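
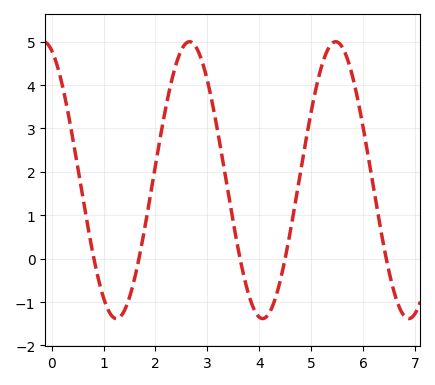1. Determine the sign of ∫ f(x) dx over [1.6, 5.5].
positive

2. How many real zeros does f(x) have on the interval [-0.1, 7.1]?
5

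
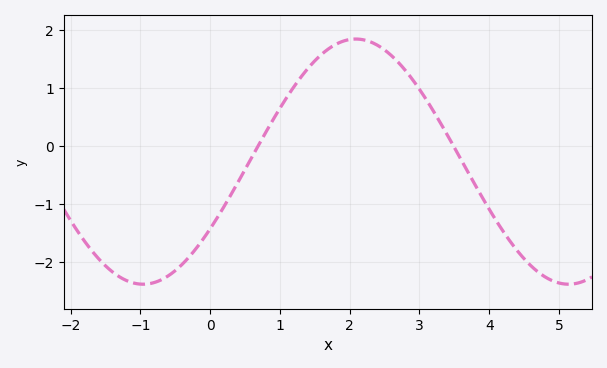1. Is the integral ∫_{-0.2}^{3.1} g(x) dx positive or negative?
positive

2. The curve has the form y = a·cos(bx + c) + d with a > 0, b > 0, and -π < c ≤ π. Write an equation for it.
y = 2.11cos(1x - 2.1) - 0.27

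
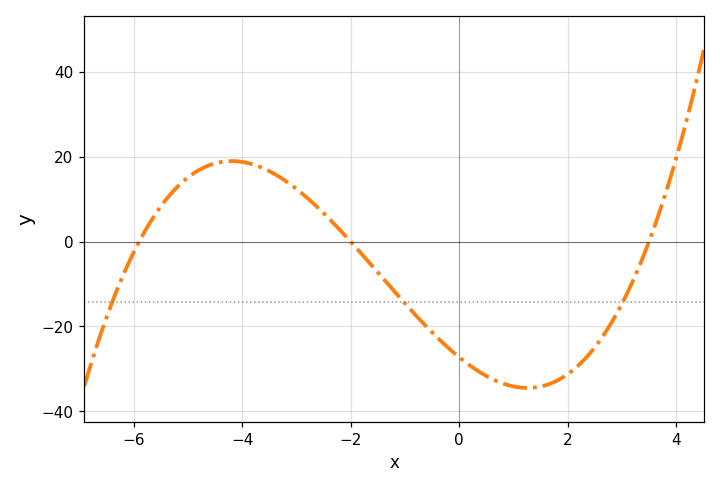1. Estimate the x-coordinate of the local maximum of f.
-4.2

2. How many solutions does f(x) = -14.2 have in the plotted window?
3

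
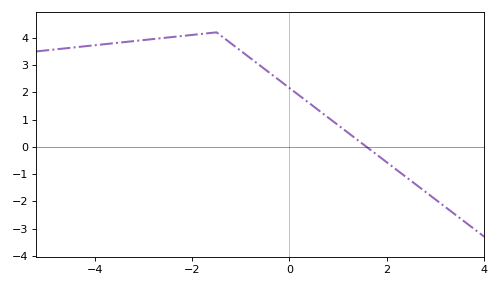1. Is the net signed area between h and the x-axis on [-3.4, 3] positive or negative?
positive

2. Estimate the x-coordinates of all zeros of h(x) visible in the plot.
1.6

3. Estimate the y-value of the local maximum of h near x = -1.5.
4.2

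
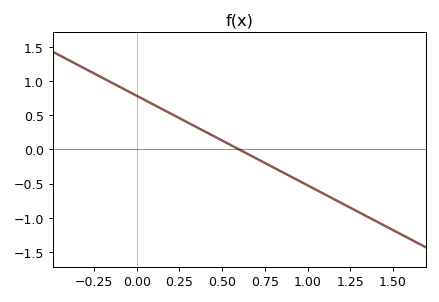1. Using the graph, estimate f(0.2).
0.5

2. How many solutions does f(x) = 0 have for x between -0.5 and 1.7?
1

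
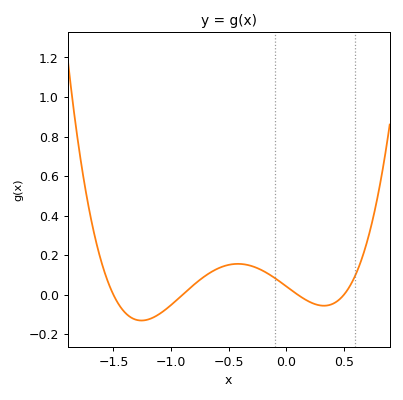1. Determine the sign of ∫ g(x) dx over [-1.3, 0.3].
positive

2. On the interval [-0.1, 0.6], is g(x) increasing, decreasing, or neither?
neither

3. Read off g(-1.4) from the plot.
-0.08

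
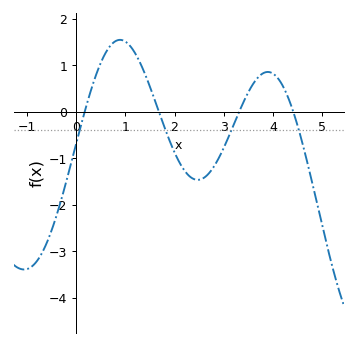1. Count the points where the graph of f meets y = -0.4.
4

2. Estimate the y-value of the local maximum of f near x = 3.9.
0.857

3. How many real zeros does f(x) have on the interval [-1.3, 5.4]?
4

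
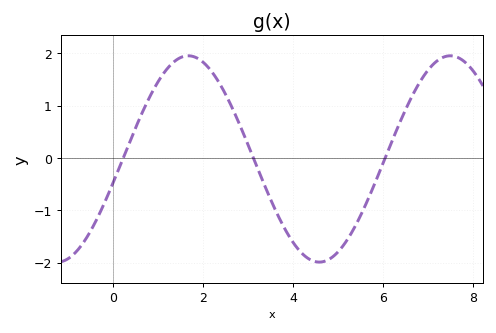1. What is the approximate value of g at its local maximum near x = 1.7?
1.9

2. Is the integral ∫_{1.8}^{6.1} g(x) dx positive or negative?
negative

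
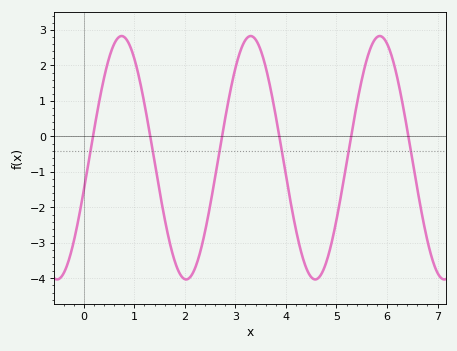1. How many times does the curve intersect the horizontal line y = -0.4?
6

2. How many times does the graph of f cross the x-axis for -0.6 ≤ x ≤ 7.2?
6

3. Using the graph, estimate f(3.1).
2.41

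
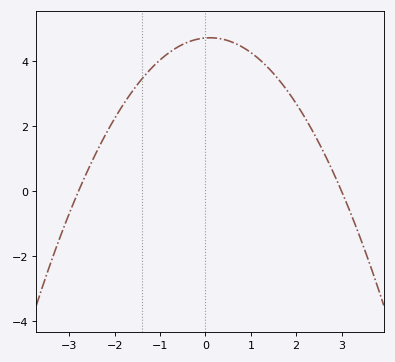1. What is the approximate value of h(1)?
4.2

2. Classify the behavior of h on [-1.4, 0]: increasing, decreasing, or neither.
increasing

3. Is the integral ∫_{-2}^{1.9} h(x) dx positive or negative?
positive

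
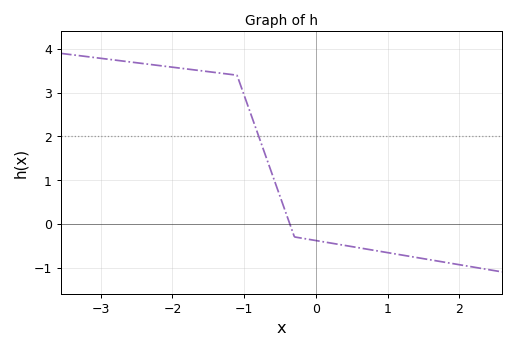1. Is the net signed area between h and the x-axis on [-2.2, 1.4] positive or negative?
positive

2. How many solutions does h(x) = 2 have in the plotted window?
1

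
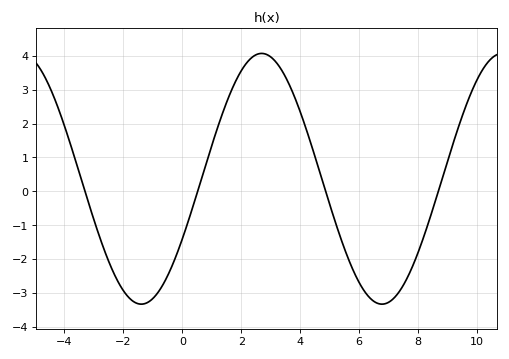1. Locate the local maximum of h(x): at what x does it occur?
2.6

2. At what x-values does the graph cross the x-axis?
-3.2, 0.6, 4.8, 8.6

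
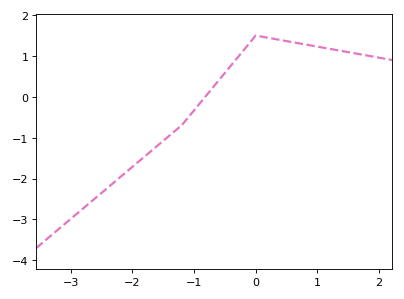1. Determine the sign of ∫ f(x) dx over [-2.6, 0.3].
negative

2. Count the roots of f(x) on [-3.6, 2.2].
1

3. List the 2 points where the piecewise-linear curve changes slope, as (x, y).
(-1.2, -0.7); (0, 1.5)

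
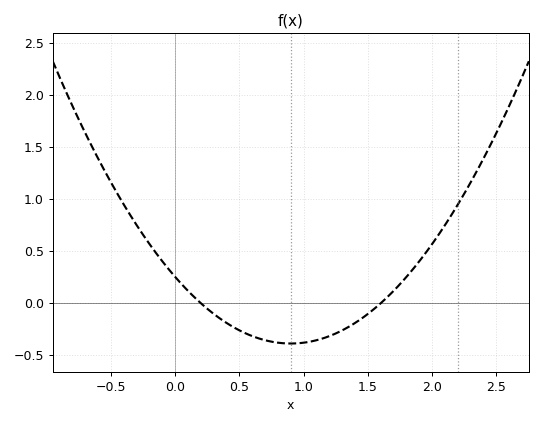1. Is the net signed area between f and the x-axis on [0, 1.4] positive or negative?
negative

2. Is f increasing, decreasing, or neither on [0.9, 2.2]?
increasing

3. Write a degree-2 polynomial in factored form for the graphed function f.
y = 0.79(x - 0.2)(x - 1.6)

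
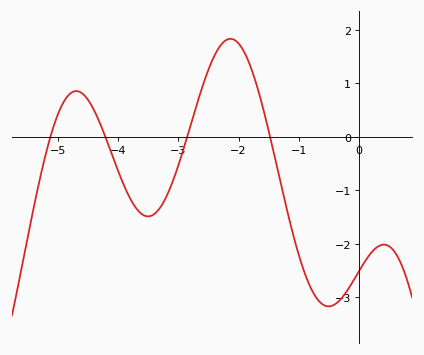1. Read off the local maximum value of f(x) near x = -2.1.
1.84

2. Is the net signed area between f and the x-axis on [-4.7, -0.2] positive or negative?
negative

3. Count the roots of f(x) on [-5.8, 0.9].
4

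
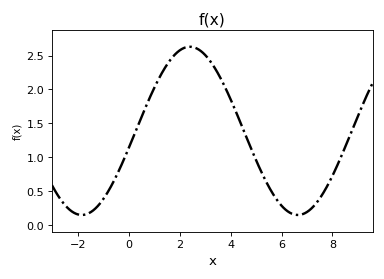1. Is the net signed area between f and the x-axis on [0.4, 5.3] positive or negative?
positive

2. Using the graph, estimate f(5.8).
0.381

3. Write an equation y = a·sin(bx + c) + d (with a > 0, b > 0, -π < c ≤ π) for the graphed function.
y = 1.24sin(0.74x - 0.2) + 1.39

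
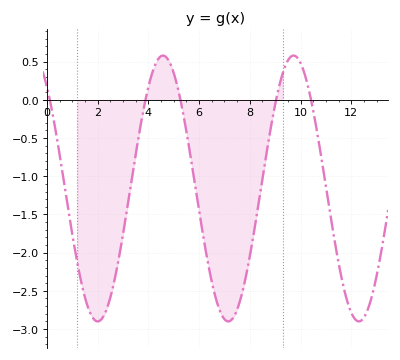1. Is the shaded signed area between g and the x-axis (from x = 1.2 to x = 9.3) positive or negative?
negative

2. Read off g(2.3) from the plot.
-2.79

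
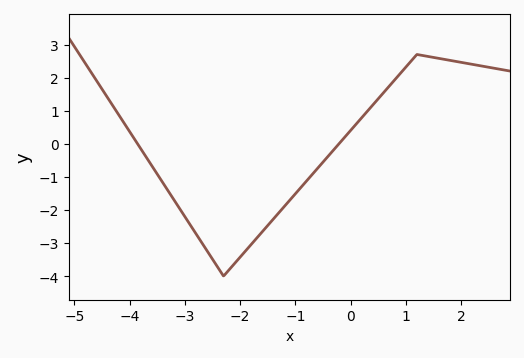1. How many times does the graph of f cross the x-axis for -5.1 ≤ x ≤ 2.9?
2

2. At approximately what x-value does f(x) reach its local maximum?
1.2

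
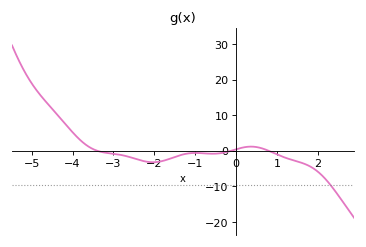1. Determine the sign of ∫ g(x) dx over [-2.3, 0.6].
negative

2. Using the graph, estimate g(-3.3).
0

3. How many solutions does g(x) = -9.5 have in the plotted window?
1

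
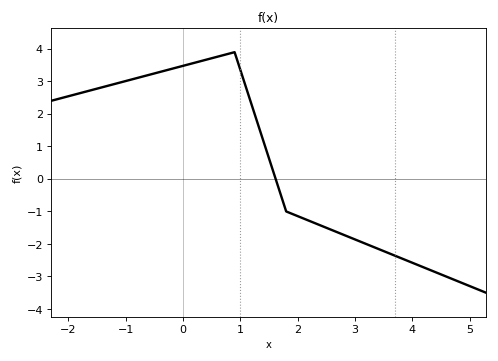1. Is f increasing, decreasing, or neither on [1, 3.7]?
decreasing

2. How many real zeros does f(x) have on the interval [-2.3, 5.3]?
1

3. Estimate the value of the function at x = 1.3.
1.7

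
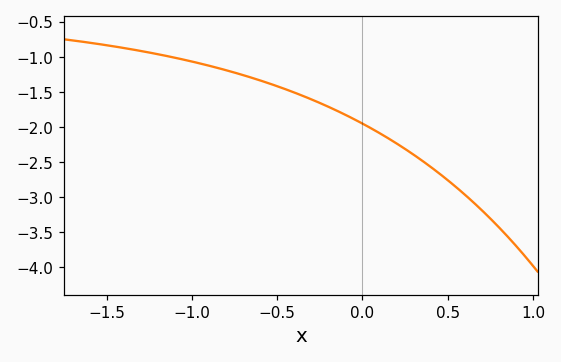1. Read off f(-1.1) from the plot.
-1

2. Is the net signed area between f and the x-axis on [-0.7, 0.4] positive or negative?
negative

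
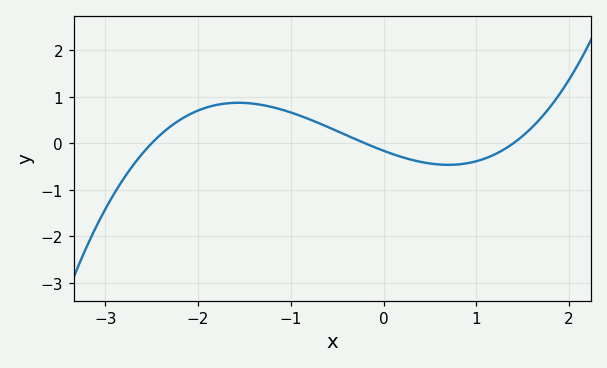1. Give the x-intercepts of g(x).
-2.5, -0.2, 1.4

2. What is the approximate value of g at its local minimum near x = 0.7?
-0.5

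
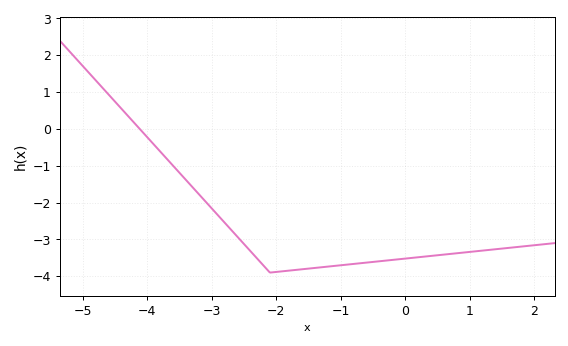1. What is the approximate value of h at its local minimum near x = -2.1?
-3.9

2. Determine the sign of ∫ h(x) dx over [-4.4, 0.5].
negative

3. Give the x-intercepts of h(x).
-4.12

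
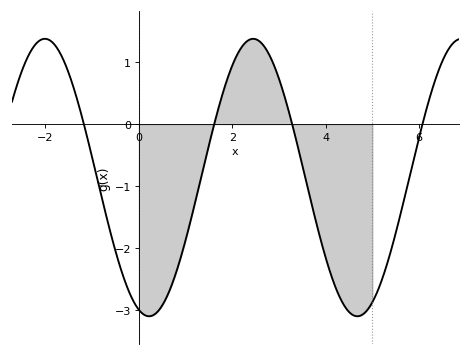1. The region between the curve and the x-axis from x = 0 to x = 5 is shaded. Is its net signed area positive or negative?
negative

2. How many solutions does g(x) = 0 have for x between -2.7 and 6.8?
4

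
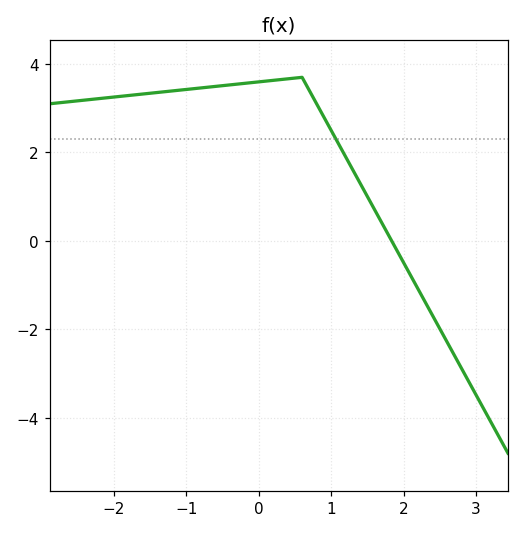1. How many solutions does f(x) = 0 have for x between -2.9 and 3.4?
1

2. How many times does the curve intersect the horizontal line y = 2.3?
1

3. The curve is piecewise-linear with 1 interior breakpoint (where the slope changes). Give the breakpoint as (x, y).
(0.6, 3.7)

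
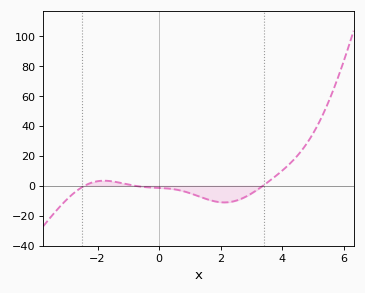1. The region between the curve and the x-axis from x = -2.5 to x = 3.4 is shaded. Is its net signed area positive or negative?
negative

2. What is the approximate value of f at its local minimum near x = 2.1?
-11.2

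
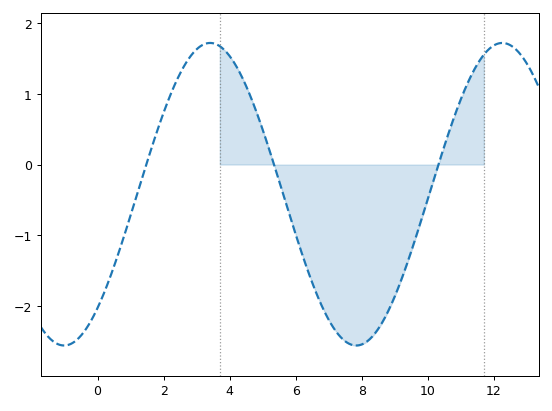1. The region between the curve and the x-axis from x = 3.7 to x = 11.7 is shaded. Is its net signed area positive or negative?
negative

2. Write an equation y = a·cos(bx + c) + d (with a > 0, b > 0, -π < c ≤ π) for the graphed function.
y = 2.14cos(0.71x - 2.42) - 0.42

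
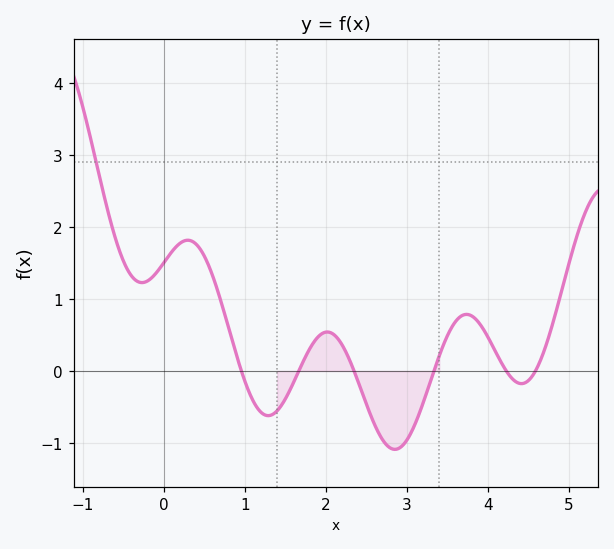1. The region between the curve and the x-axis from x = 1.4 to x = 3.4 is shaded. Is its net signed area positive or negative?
negative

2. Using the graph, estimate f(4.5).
-0.132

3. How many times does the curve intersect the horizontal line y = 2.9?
1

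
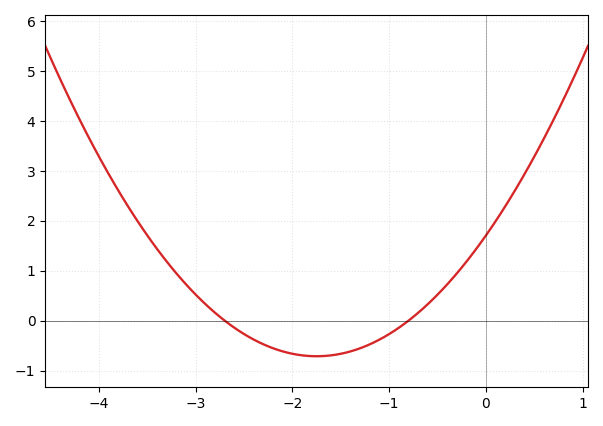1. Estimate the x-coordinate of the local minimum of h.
-1.75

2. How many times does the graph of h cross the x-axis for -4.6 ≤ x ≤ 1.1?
2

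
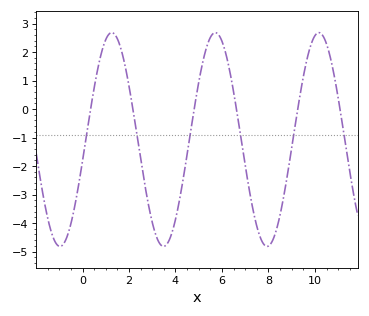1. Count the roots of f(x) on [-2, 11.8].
6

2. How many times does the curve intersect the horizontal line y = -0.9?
6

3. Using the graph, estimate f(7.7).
-4.61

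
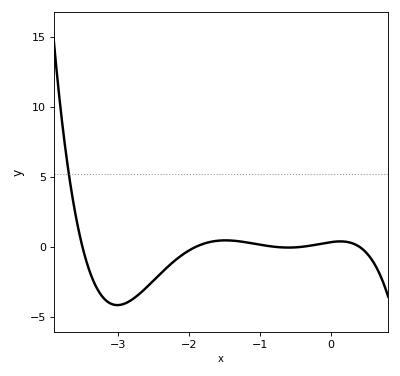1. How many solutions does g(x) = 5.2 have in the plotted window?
1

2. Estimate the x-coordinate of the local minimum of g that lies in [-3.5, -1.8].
-3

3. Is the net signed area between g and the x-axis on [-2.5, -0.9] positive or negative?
negative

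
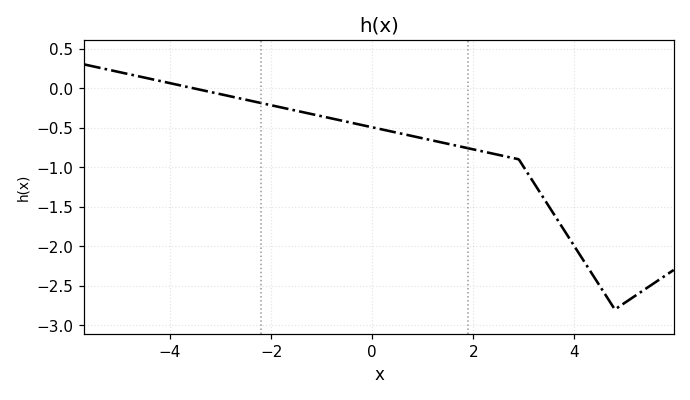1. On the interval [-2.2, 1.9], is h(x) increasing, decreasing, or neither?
decreasing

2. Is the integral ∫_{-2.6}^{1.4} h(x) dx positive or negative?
negative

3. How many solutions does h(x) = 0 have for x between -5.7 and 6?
1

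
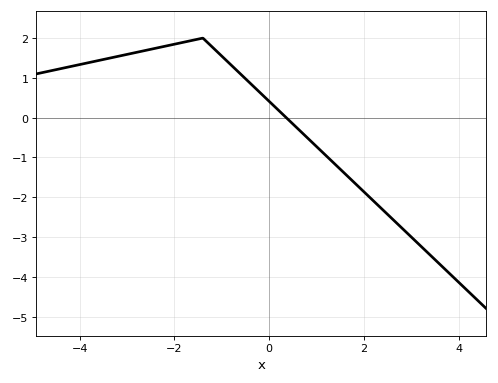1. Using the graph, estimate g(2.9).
-2.89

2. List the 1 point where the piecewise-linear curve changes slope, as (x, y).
(-1.4, 2)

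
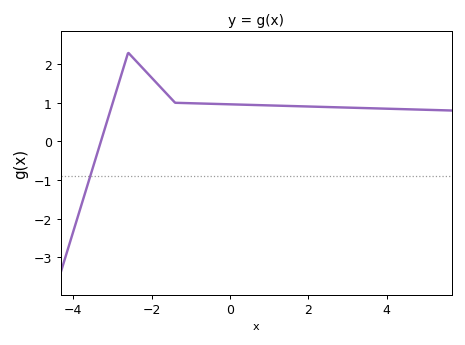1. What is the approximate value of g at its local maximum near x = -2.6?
2.3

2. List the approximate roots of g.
-3.2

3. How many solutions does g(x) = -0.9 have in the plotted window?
1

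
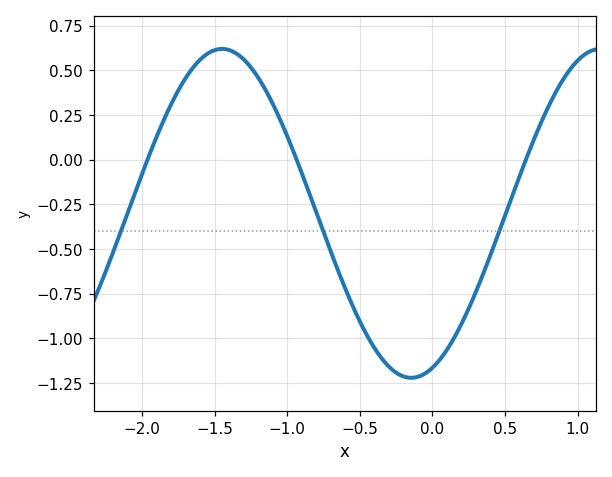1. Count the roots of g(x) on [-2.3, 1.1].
3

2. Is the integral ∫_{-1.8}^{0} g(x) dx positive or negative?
negative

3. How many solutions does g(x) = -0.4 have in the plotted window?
3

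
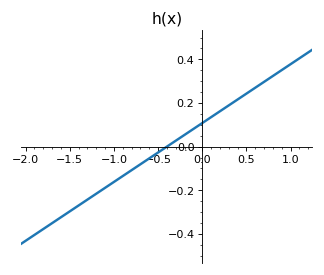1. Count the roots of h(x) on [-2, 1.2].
1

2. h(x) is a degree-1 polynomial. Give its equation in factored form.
y = 0.27(x + 0.4)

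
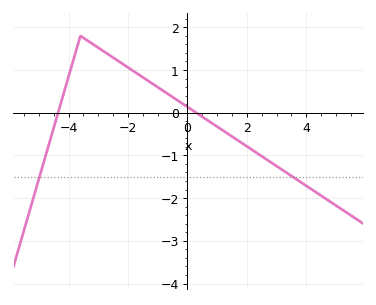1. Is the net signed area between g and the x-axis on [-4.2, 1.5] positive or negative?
positive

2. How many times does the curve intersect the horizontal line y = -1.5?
2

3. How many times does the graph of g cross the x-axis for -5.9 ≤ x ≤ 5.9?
2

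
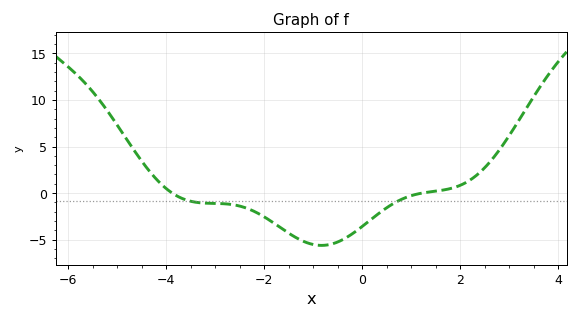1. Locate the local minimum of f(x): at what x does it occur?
-0.8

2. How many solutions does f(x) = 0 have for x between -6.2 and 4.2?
2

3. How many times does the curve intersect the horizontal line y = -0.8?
2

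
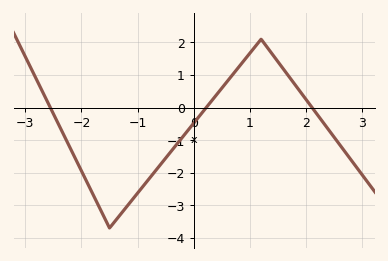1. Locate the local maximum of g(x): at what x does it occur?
1.2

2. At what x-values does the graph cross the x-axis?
-2.55, 0.222, 2.11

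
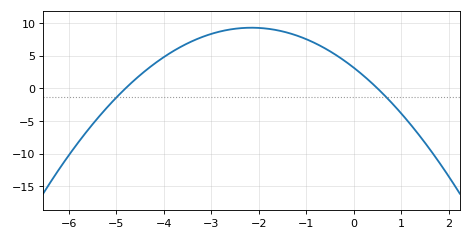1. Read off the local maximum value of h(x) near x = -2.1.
9.27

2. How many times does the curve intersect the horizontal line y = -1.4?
2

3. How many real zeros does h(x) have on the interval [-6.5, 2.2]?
2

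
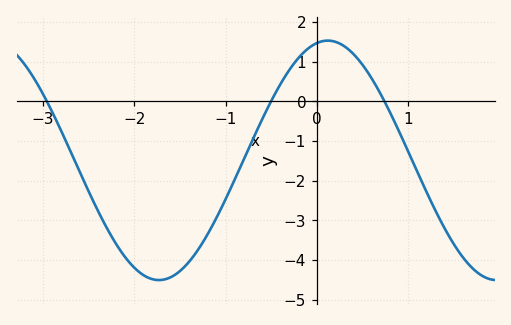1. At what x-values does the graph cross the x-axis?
-2.96, -0.502, 0.739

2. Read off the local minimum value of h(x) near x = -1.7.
-4.51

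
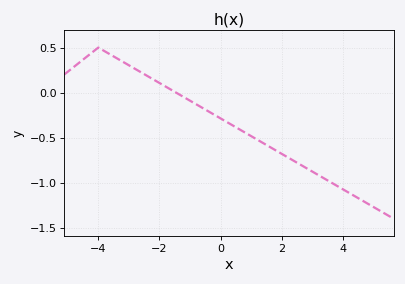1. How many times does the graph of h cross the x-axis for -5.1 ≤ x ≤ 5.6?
1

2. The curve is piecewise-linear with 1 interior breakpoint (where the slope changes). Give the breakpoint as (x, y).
(-4, 0.5)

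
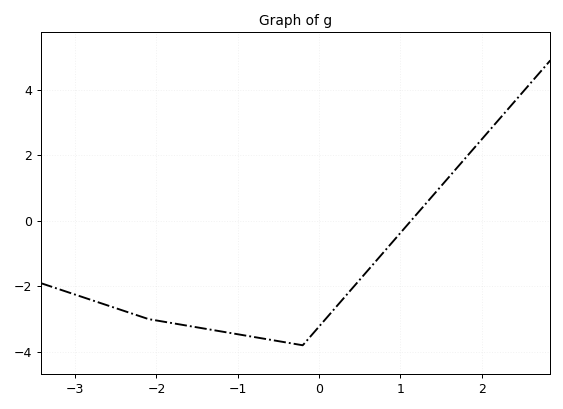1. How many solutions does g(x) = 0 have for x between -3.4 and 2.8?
1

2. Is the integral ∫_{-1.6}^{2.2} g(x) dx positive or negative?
negative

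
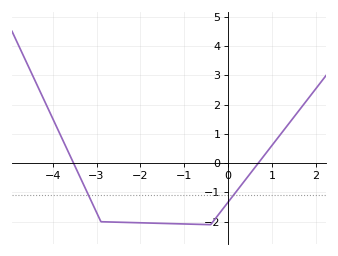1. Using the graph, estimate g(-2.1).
-2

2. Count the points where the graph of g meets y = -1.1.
2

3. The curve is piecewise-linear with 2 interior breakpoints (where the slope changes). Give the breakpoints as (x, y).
(-2.9, -2); (-0.4, -2.1)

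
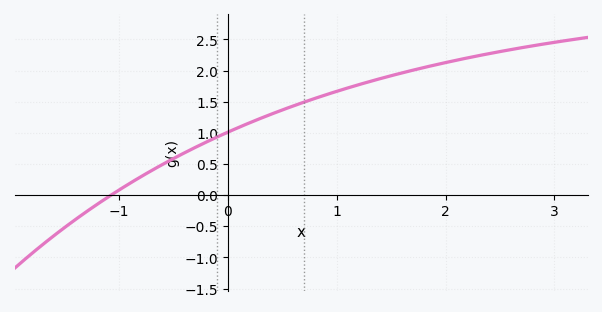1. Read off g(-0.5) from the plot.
0.585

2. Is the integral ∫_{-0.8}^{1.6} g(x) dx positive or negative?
positive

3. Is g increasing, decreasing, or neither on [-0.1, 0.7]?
increasing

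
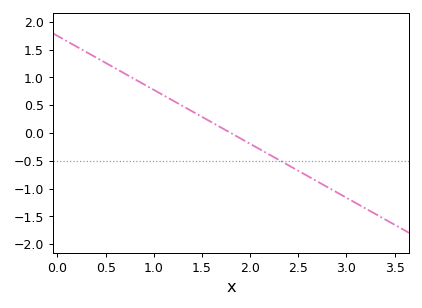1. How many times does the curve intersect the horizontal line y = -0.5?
1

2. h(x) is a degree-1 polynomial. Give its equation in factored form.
y = -0.97(x - 1.8)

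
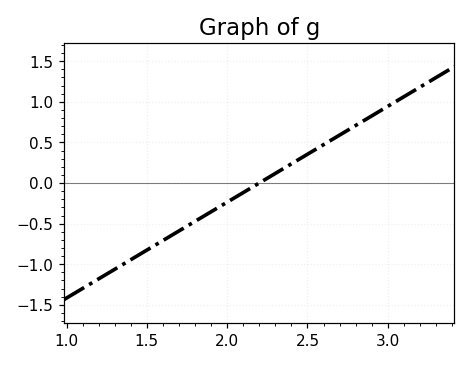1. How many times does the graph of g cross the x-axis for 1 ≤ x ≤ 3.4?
1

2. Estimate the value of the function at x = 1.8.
-0.45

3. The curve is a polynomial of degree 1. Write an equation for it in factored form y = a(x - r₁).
y = 1.18(x - 2.2)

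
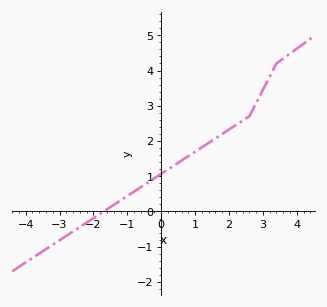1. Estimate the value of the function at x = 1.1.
1.76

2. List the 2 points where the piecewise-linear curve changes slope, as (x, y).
(2.6, 2.7); (3.4, 4.2)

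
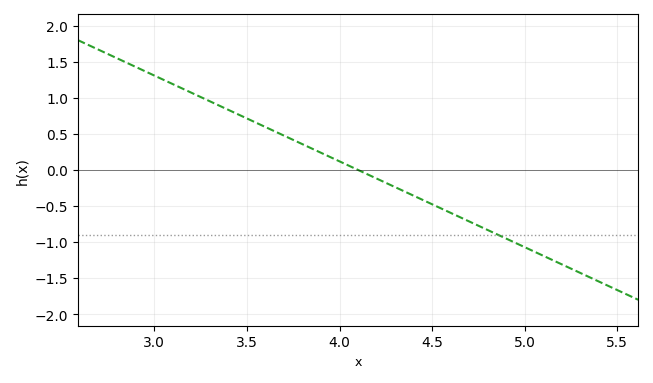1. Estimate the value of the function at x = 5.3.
-1.45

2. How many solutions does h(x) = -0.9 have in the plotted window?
1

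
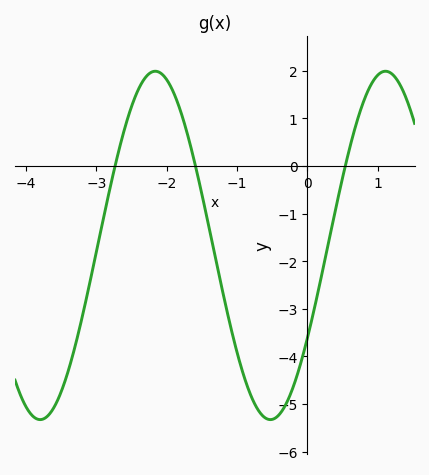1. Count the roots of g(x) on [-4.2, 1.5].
3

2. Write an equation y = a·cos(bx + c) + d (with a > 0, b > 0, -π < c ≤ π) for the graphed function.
y = 3.66cos(1.9x - 2.1) - 1.67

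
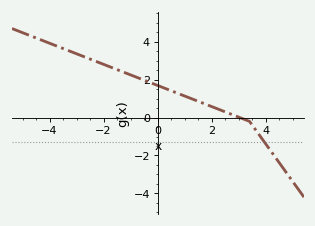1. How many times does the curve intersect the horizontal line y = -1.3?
1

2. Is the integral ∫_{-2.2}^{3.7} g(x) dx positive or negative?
positive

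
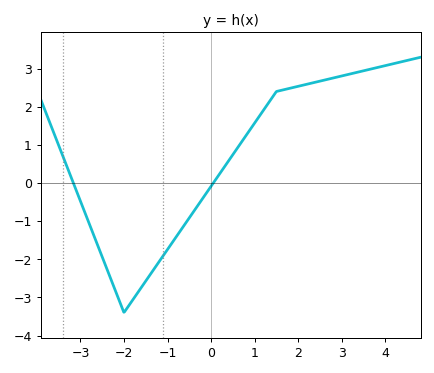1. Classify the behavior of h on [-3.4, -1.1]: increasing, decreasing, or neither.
neither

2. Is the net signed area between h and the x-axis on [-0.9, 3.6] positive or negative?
positive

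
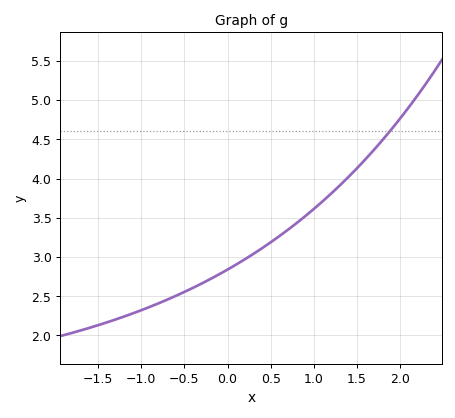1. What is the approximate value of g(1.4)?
4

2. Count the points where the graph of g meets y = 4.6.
1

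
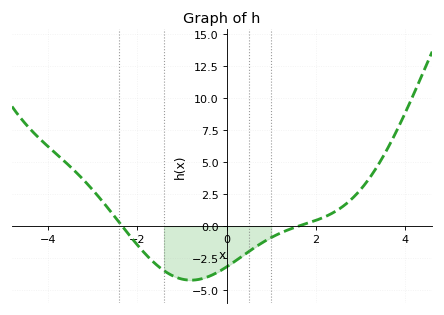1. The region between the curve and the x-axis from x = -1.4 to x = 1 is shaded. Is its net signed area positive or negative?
negative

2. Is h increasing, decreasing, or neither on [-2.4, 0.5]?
neither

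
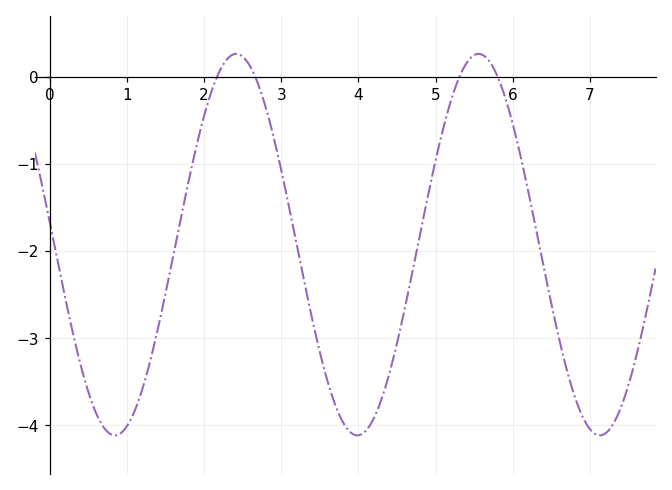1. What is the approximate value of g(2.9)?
-0.7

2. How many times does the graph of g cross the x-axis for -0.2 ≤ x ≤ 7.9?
4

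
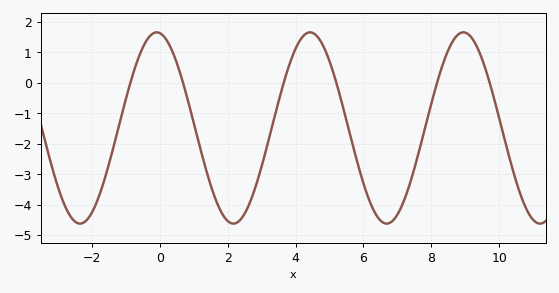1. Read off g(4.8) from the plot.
1.2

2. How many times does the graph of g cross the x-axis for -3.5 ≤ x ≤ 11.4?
6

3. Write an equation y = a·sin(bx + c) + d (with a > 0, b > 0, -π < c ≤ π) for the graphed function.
y = 3.14sin(1.4x + 1.7) - 1.48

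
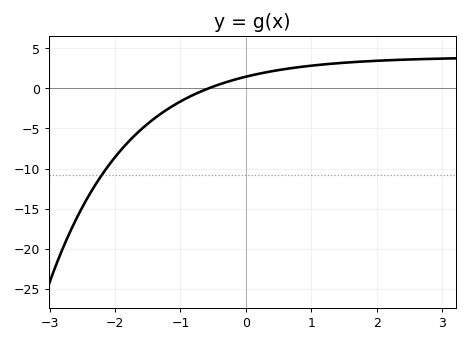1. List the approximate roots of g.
-0.57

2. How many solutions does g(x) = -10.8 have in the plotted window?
1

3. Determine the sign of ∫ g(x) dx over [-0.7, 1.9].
positive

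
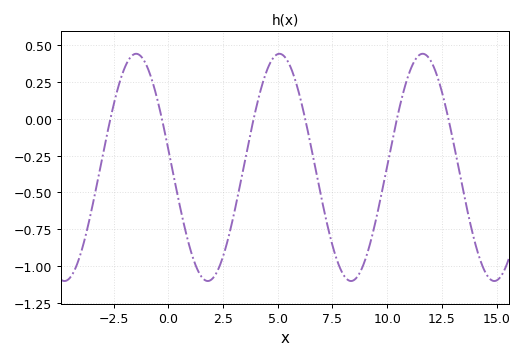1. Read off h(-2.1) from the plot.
0.3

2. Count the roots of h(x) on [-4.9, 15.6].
6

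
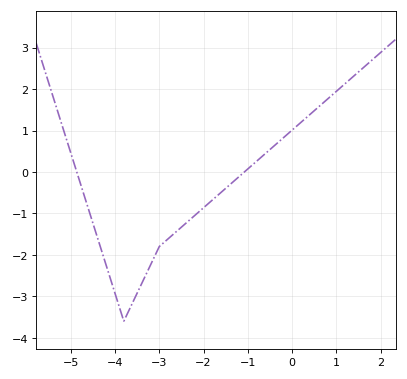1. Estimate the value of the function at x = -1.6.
-0.489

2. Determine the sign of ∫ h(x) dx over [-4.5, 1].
negative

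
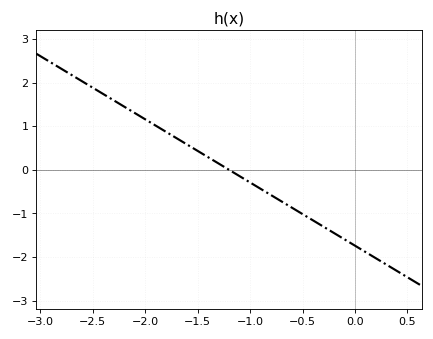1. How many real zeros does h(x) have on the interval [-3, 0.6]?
1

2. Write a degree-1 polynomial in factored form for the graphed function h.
y = -1.45(x + 1.2)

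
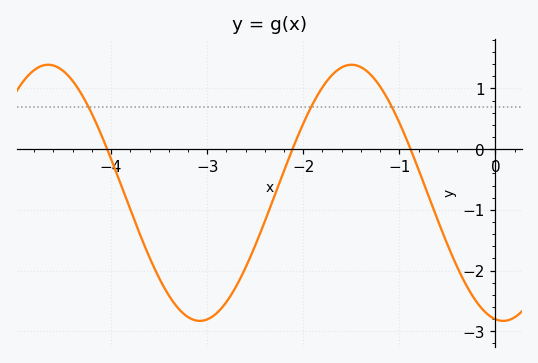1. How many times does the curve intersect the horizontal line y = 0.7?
3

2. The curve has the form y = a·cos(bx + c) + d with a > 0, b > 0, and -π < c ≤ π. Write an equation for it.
y = 2.11cos(1.99x + 2.98) - 0.72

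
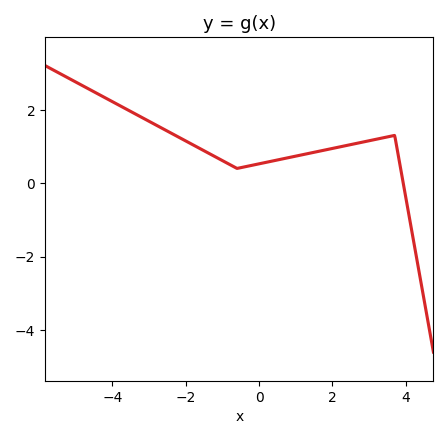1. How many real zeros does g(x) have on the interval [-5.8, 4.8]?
1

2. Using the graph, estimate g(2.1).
0.965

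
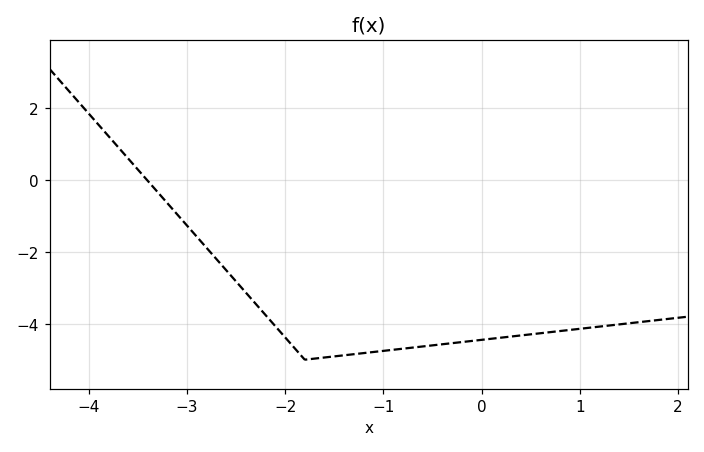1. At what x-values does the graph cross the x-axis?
-3.4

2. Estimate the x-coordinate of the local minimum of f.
-1.8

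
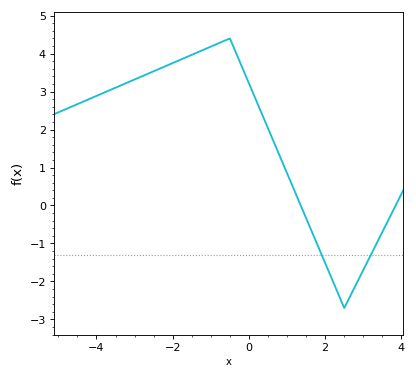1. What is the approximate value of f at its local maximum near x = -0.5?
4.4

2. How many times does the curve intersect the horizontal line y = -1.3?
2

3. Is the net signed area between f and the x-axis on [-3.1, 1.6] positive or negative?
positive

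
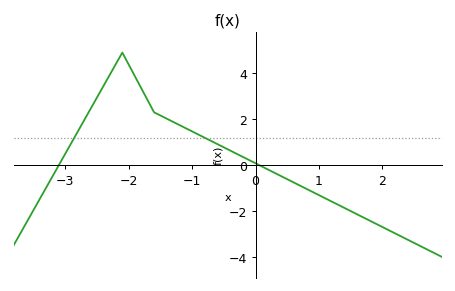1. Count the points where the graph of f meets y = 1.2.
2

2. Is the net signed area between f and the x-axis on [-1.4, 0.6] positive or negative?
positive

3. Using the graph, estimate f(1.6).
-2.14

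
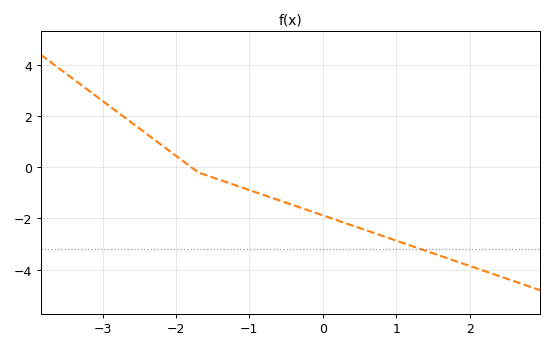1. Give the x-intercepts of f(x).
-1.79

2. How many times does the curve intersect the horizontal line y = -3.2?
1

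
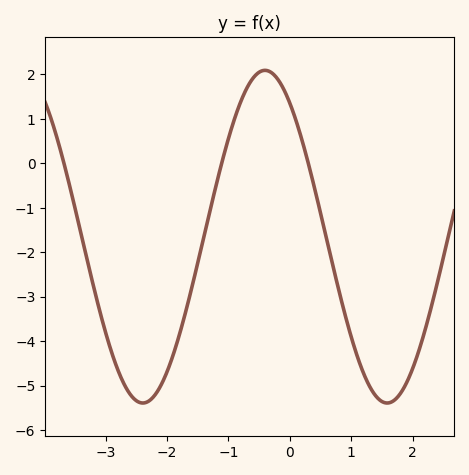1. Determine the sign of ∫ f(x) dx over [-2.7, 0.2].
negative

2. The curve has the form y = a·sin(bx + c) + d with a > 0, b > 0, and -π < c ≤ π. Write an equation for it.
y = 3.74sin(1.6x + 2.2) - 1.65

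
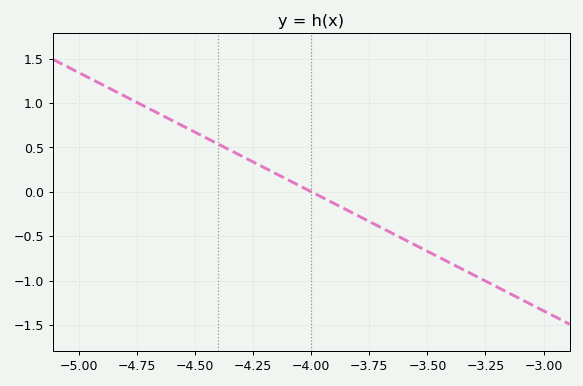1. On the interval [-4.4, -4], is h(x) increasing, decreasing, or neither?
decreasing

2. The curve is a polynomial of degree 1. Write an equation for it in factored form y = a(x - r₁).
y = -1.34(x + 4)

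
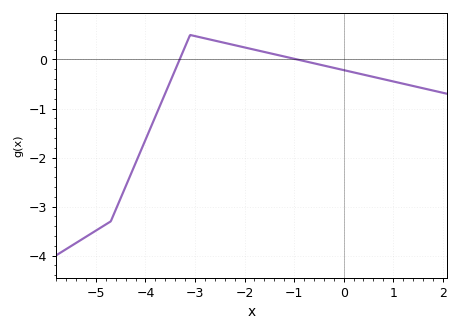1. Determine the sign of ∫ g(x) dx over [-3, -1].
positive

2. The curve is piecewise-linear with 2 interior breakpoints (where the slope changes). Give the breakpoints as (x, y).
(-4.7, -3.3); (-3.1, 0.5)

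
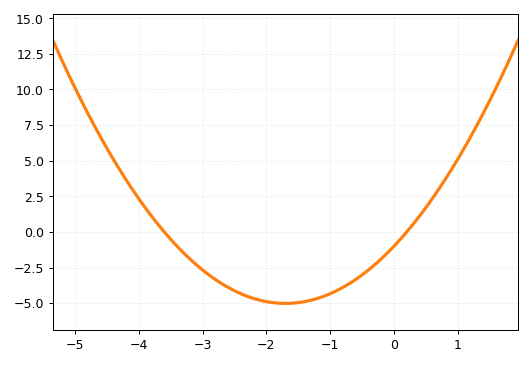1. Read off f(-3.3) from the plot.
-1.46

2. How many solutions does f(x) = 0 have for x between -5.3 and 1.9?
2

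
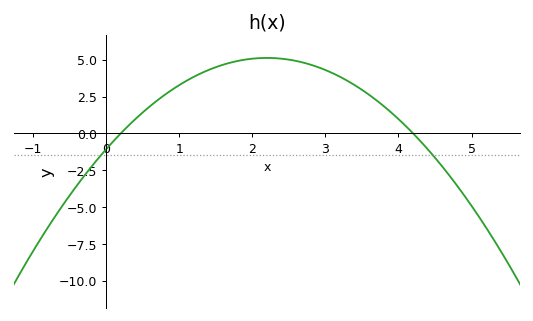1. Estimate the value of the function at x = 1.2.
3.84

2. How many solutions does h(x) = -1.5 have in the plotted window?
2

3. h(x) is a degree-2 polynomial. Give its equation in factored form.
y = -1.28(x - 0.2)(x - 4.2)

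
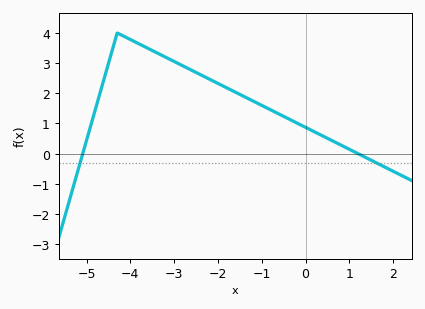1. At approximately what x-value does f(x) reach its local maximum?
-4.3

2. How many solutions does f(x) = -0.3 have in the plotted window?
2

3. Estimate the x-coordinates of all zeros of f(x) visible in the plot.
-5.09, 1.2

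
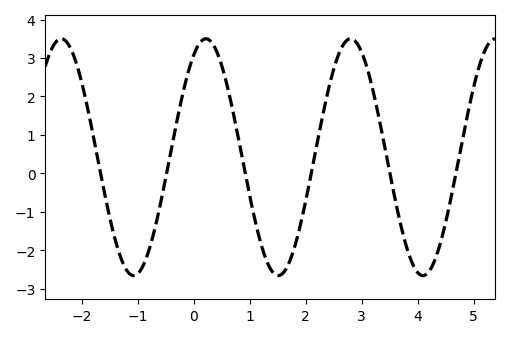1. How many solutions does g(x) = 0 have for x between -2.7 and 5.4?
6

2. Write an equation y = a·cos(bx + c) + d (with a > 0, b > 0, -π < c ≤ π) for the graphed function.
y = 3.08cos(2.43x - 0.522) + 0.42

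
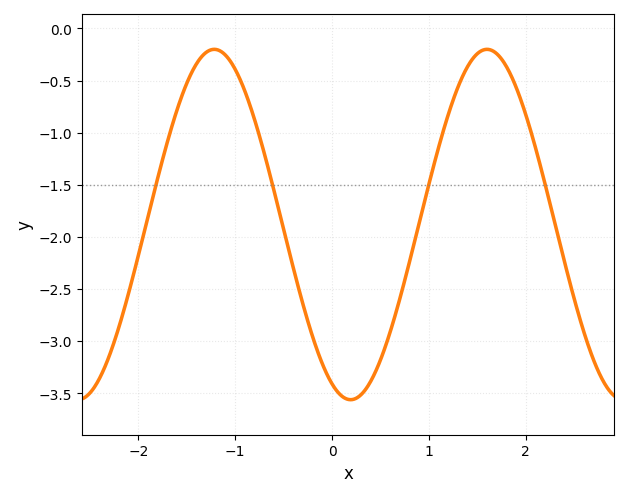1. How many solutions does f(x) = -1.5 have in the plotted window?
4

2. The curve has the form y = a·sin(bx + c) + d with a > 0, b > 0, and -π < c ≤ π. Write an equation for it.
y = 1.68sin(2.2x - 2) - 1.88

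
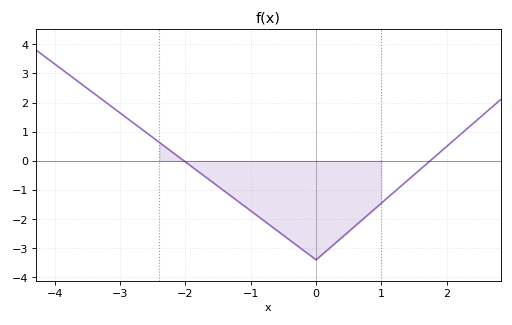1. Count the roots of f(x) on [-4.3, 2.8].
2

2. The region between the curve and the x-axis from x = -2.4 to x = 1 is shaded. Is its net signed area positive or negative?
negative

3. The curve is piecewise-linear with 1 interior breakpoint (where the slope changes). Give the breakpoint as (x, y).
(0, -3.4)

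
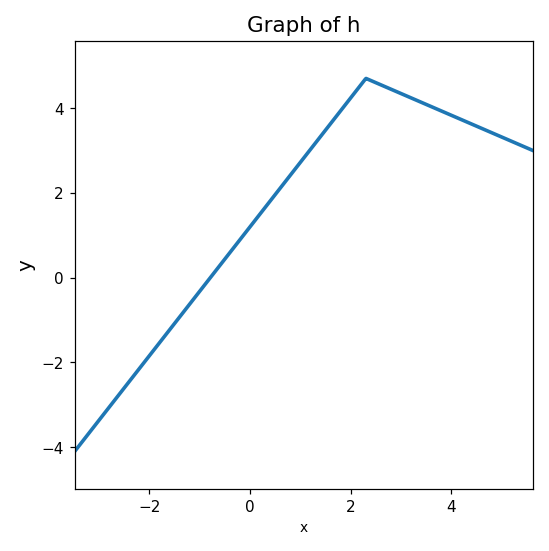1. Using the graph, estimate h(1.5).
3.4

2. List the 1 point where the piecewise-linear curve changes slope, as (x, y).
(2.3, 4.7)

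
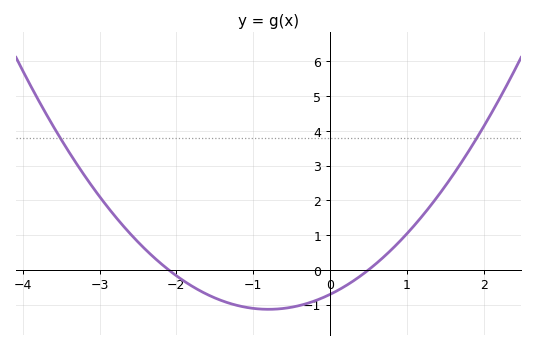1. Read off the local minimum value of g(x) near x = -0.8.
-1.1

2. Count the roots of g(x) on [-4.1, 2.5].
2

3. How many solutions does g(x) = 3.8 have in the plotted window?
2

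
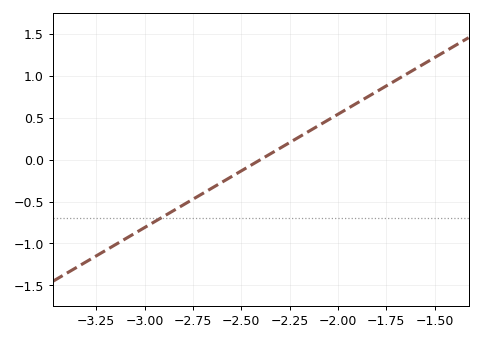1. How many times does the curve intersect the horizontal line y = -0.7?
1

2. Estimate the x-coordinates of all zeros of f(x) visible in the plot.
-2.4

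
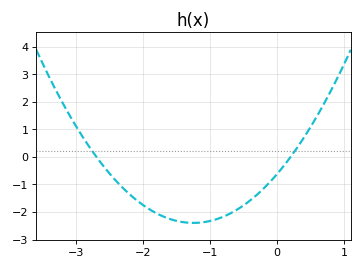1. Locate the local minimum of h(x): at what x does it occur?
-1.25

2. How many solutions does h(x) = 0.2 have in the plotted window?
2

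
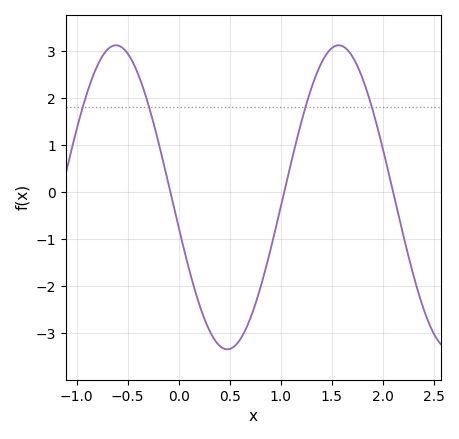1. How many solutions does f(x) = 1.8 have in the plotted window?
4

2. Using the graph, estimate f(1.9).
1.7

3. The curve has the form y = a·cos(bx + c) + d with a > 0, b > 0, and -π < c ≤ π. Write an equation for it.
y = 3.23cos(2.9x + 1.8) - 0.11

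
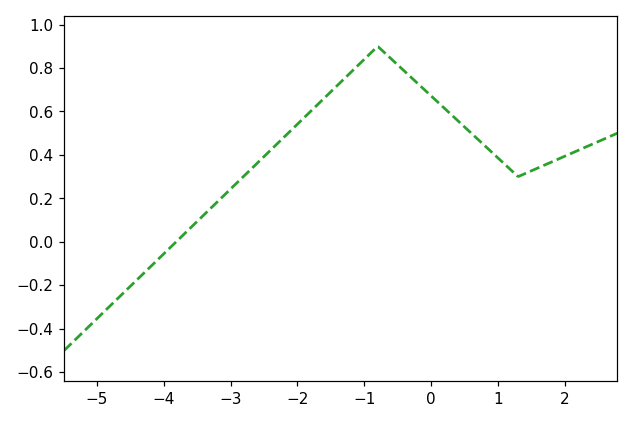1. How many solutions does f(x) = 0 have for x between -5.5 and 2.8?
1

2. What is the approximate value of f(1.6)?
0.34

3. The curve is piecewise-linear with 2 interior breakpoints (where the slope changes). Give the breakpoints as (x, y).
(-0.8, 0.9); (1.3, 0.3)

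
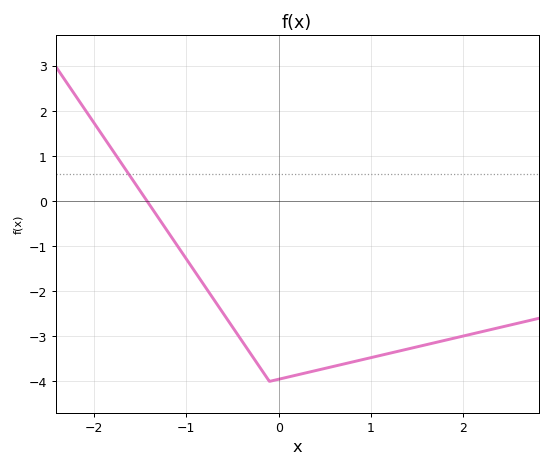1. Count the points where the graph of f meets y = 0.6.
1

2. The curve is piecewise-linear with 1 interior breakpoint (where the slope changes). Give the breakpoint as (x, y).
(-0.1, -4)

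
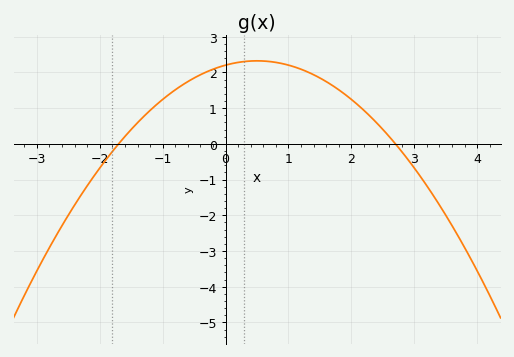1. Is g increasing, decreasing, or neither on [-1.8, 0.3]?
increasing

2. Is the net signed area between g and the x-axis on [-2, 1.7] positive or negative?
positive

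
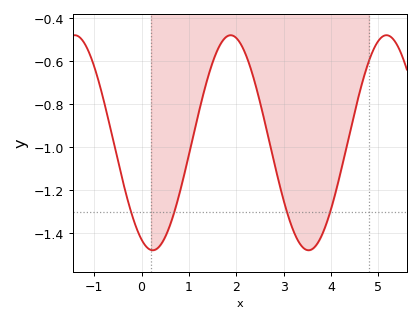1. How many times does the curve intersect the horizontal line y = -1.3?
4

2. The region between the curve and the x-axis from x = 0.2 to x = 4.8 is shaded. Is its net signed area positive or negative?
negative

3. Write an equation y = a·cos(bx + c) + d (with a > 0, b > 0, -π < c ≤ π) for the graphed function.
y = 0.5cos(1.91x + 2.69) - 0.98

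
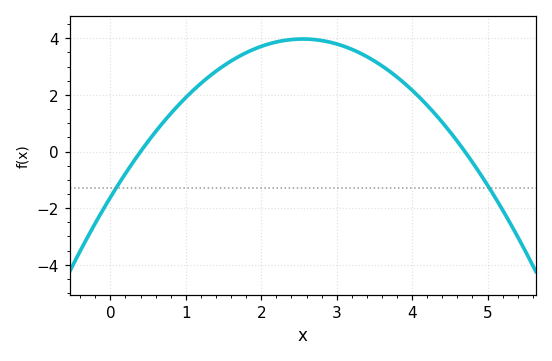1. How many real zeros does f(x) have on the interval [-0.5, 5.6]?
2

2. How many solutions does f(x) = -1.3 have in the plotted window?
2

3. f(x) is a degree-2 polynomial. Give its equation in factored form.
y = -0.86(x - 0.4)(x - 4.7)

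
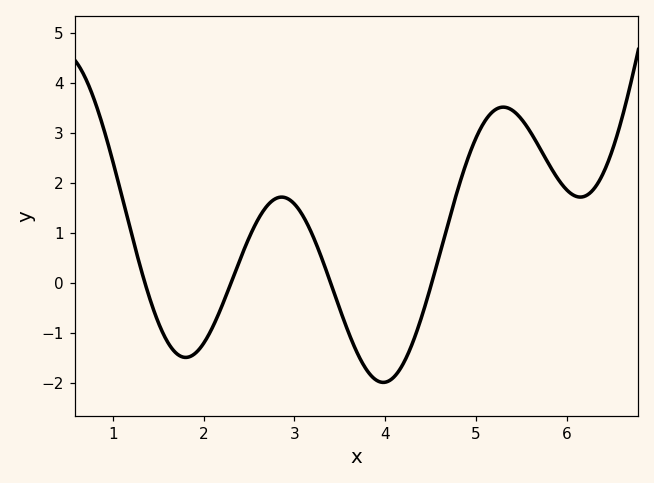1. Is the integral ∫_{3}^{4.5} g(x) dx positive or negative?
negative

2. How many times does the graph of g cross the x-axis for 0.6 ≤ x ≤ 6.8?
4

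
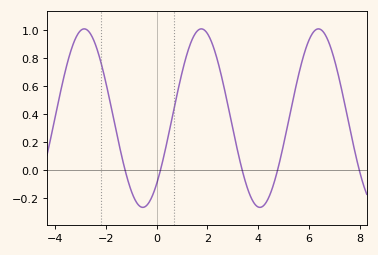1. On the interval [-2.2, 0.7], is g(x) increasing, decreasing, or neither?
neither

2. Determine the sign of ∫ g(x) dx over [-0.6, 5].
positive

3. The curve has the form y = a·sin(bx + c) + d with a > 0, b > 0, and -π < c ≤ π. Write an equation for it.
y = 0.64sin(1.36x - 0.822) + 0.37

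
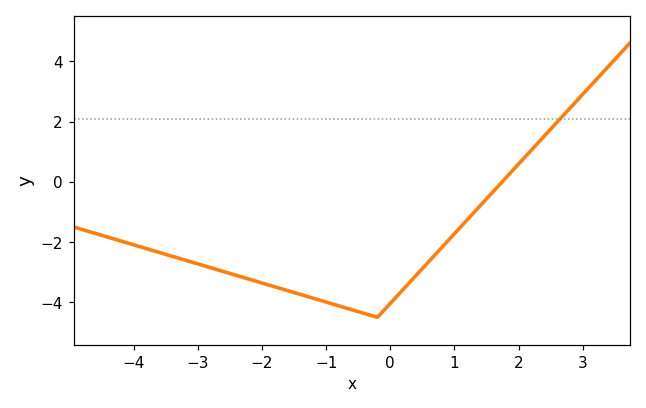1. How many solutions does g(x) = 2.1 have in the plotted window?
1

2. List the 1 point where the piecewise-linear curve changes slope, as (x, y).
(-0.2, -4.5)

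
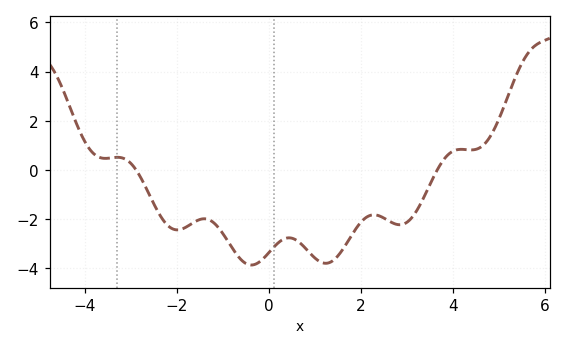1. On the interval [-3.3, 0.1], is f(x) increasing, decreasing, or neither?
neither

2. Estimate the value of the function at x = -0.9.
-2.89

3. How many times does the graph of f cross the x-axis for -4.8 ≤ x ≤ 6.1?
2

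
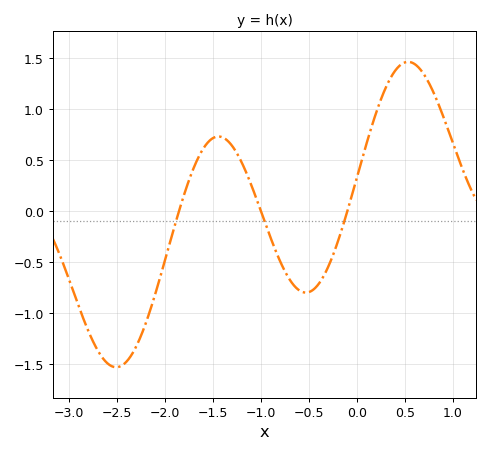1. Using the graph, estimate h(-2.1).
-0.8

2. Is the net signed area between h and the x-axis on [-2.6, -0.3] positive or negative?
negative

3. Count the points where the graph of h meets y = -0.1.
3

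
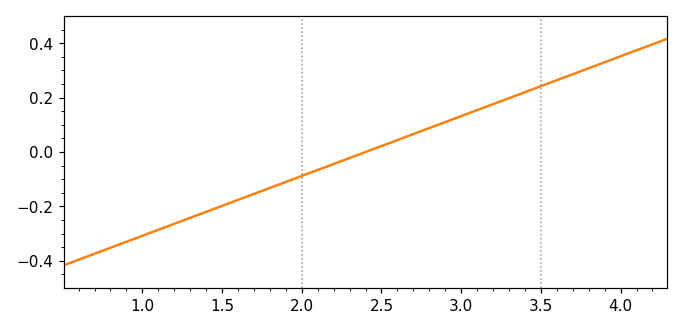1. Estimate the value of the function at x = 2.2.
-0.044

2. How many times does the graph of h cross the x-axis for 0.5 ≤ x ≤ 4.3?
1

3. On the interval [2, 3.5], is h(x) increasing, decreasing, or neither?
increasing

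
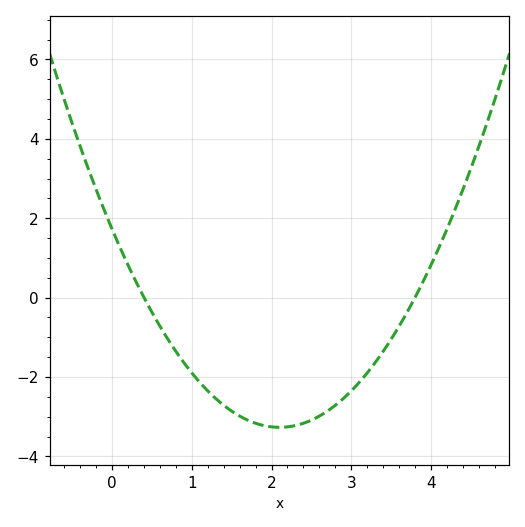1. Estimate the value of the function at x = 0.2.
0.8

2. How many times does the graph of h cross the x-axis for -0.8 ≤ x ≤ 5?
2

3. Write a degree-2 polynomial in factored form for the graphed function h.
y = 1.13(x - 0.4)(x - 3.8)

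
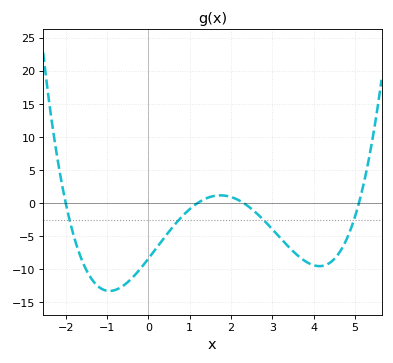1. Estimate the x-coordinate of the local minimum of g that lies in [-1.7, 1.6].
-0.94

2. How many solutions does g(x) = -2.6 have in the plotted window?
4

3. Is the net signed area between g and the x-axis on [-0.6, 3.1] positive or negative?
negative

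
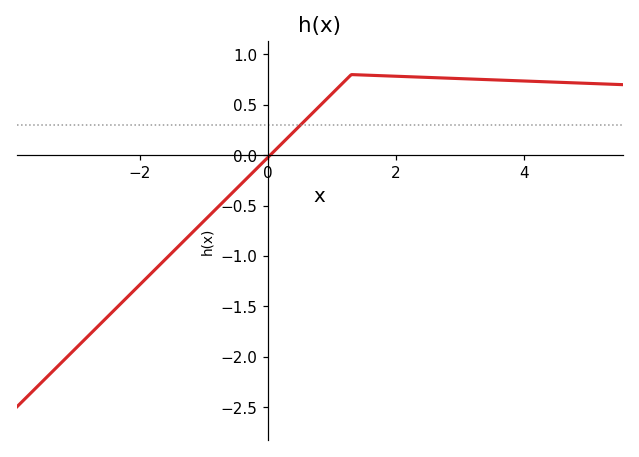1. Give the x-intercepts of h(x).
0.033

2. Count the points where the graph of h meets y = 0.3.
1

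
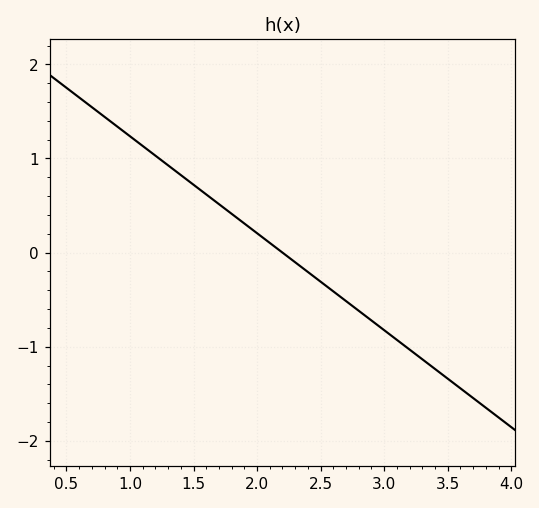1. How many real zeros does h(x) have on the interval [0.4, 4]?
1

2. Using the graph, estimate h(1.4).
0.824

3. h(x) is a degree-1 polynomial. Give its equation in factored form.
y = -1.03(x - 2.2)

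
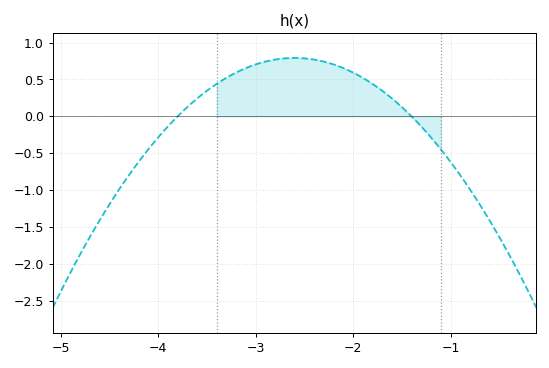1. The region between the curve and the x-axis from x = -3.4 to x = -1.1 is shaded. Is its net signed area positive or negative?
positive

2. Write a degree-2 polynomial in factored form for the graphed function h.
y = -0.55(x + 3.8)(x + 1.4)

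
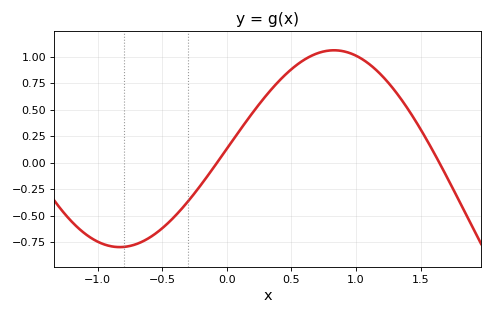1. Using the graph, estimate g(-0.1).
-0.05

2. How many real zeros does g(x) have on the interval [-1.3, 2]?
2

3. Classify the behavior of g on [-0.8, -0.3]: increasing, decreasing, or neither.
increasing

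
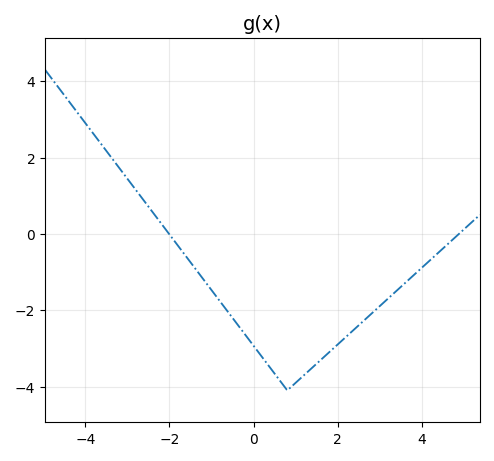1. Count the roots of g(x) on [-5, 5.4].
2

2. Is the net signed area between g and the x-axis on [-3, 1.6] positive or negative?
negative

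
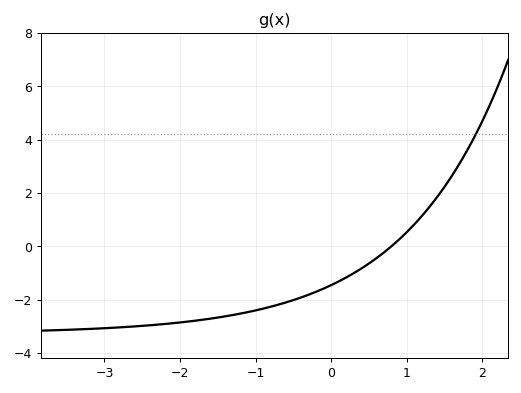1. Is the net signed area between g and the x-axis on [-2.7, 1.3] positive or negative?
negative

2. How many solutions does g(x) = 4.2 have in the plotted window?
1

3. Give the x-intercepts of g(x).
0.8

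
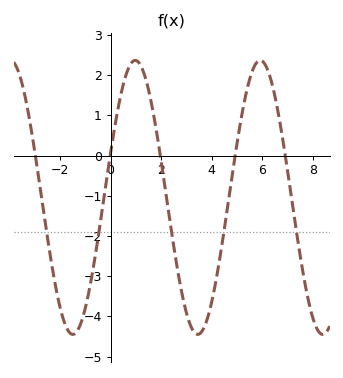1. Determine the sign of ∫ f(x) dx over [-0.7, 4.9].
negative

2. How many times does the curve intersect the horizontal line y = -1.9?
5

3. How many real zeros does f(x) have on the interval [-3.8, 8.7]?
5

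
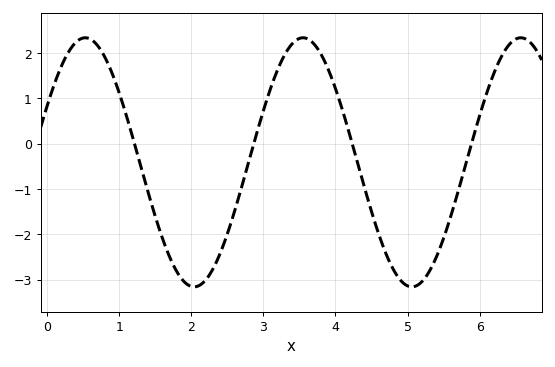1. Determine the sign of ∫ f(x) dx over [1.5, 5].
negative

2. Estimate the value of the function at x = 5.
-3.1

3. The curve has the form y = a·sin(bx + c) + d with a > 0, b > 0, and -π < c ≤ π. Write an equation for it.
y = 2.75sin(2.1x + 0.47) - 0.41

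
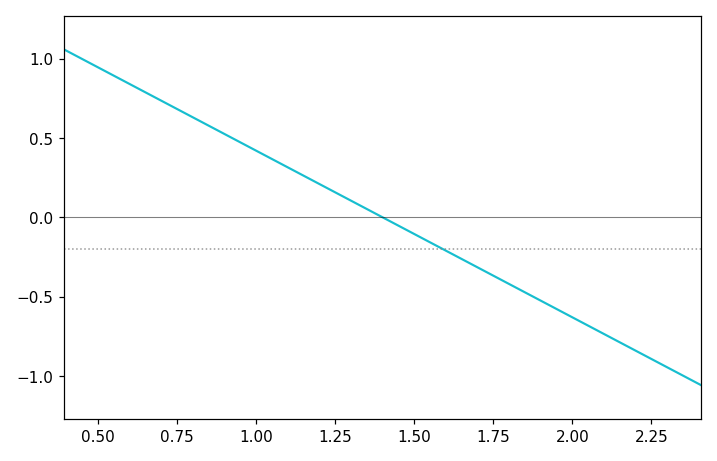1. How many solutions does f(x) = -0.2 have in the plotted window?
1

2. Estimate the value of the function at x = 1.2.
0.2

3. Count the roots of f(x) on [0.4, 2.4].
1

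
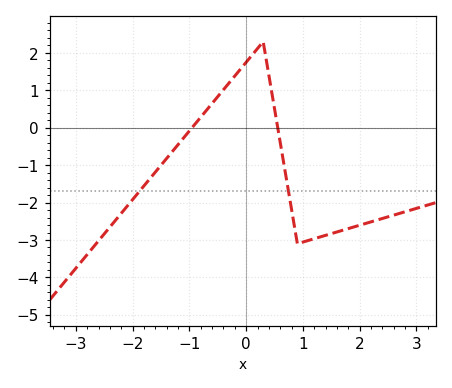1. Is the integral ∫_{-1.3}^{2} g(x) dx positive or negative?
negative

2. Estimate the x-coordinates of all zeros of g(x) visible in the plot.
-1, 0.6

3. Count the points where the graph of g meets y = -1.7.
2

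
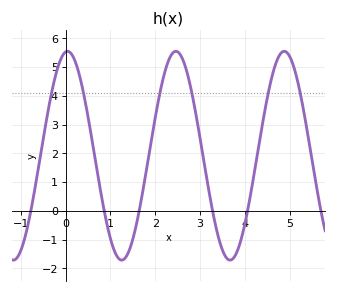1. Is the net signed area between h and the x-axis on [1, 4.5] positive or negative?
positive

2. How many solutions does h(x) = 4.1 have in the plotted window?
6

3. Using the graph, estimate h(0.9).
-0.3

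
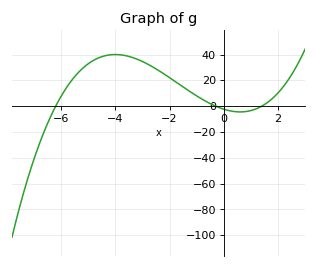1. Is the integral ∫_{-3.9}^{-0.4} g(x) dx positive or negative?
positive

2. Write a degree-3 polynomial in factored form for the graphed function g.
y = 0.91(x + 6.2)(x + 0.3)(x - 1.4)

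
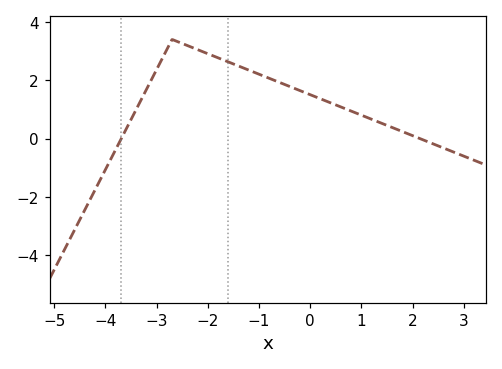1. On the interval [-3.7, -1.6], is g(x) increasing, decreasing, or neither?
neither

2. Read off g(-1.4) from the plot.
2.4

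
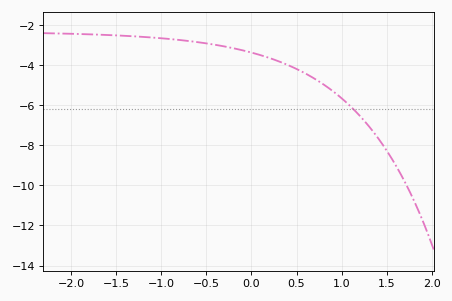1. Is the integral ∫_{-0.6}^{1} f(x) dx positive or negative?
negative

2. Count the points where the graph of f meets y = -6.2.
1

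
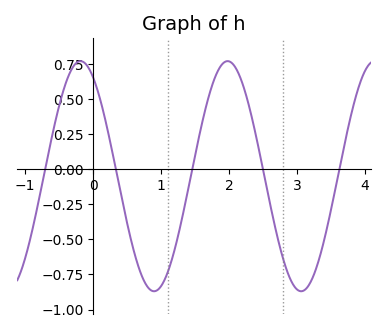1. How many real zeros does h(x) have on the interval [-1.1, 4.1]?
5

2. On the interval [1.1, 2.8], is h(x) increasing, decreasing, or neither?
neither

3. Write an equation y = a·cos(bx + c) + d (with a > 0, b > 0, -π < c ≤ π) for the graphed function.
y = 0.82cos(2.9x + 0.54) - 0.05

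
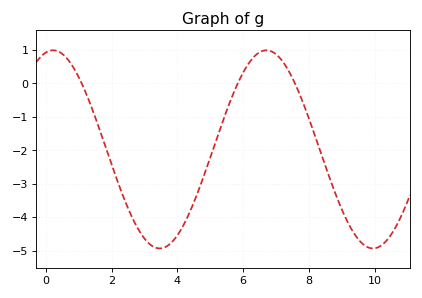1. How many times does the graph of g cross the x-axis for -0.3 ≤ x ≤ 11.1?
3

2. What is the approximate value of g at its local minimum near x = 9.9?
-4.9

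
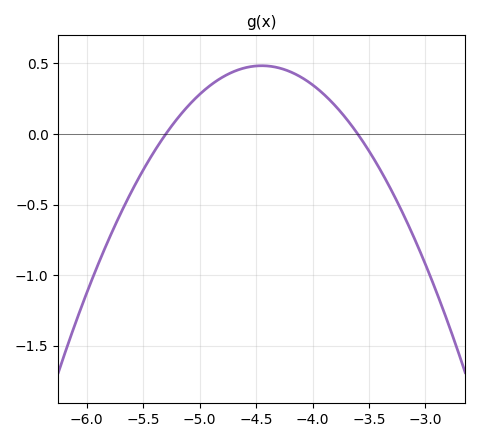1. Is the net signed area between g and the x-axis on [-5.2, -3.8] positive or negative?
positive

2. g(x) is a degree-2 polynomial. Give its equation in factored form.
y = -0.67(x + 5.3)(x + 3.6)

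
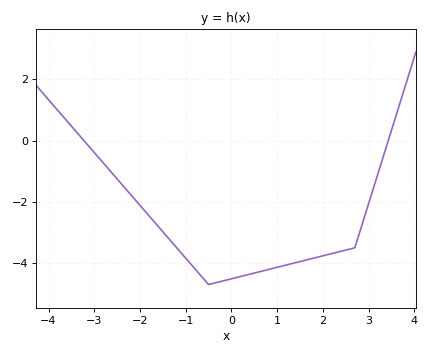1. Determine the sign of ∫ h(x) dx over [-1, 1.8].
negative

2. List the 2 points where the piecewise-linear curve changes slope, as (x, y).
(-0.5, -4.7); (2.7, -3.5)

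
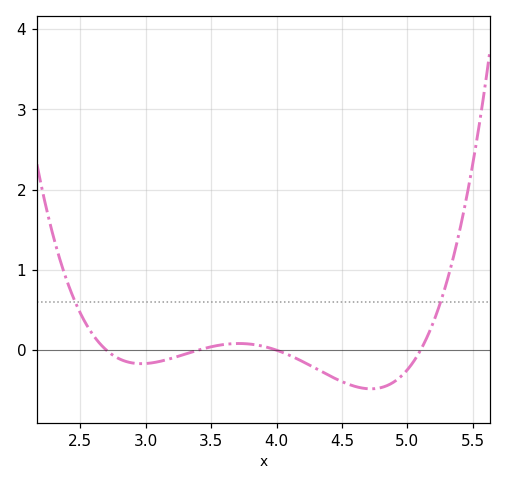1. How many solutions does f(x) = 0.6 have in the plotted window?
2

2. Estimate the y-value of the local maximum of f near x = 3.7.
0.083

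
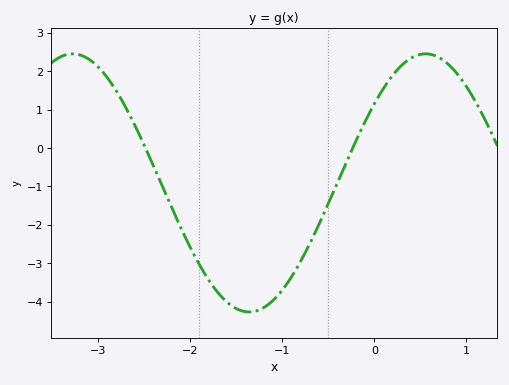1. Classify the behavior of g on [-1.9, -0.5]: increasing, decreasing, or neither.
neither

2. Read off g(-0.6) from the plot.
-2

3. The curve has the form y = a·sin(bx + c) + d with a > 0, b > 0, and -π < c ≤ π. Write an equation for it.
y = 3.36sin(1.6x + 0.66) - 0.91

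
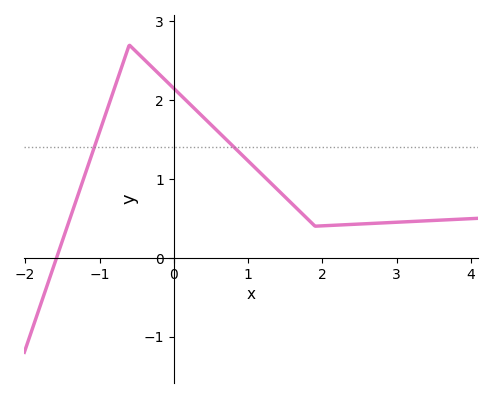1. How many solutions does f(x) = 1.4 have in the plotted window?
2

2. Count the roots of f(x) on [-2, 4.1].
1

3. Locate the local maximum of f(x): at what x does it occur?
-0.6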